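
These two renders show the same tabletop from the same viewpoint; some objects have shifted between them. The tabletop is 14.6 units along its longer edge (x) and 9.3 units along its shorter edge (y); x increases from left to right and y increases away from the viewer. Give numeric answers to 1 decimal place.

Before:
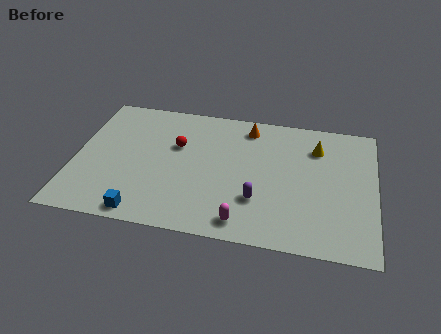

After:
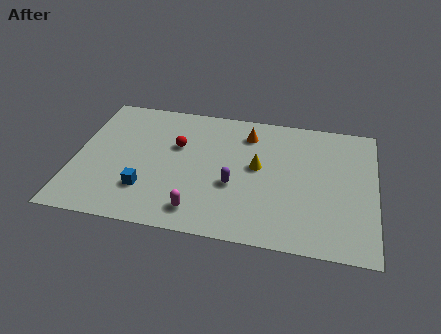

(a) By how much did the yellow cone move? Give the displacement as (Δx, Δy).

(-2.8, -1.9)

The yellow cone started near (11.7, 7.0) and ended near (8.9, 5.1).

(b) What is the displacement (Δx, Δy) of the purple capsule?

(-1.2, 0.8)

The purple capsule was at about (9.0, 2.8) and moved to about (7.8, 3.6).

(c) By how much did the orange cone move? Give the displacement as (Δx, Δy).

(0.0, -0.5)

The orange cone was at about (8.3, 7.9) and moved to about (8.3, 7.4).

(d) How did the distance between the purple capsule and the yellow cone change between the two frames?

-3.1

They were about 5.0 units apart before and 1.9 after — 3.1 units closer together.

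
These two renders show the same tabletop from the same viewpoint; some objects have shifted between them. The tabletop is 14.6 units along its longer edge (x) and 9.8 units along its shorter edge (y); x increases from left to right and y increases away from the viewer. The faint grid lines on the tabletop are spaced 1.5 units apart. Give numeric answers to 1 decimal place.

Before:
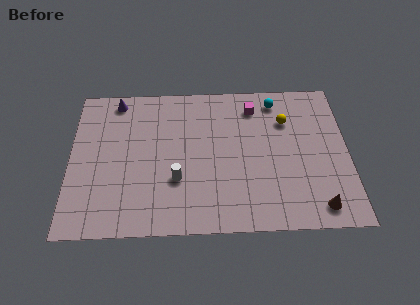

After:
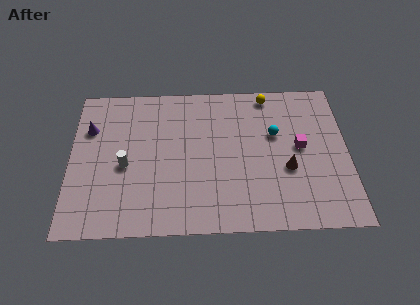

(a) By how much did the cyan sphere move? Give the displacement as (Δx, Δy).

(-0.1, -2.3)

The cyan sphere was at about (10.9, 8.4) and moved to about (10.8, 6.1).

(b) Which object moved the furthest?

the magenta cube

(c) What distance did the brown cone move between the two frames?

2.9

The brown cone moved from about (12.9, 1.3) to (11.4, 3.8), a distance of √(1.5² + 2.5²) ≈ 2.9.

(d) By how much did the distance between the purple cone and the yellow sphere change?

+0.5

The distance was about 9.2 in the first image and 9.7 in the second, so they moved 0.5 units further apart.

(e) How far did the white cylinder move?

2.9

The white cylinder was near (5.6, 3.3) before and (2.9, 4.3) after, so it travelled √(2.7² + 1.0²) ≈ 2.9 units.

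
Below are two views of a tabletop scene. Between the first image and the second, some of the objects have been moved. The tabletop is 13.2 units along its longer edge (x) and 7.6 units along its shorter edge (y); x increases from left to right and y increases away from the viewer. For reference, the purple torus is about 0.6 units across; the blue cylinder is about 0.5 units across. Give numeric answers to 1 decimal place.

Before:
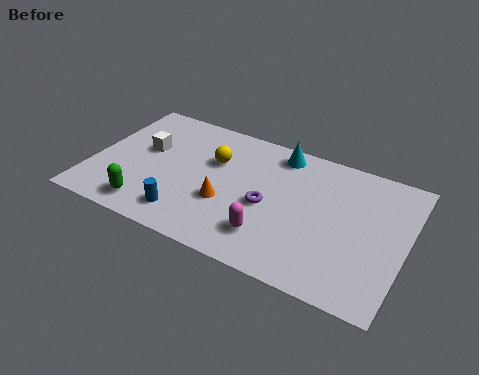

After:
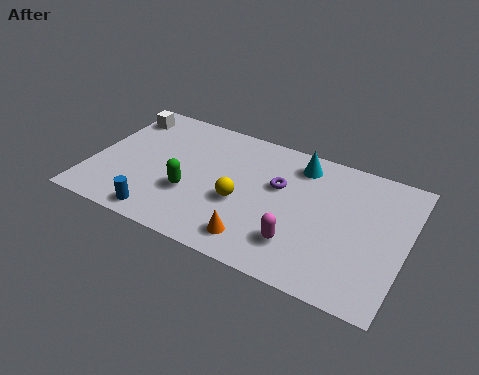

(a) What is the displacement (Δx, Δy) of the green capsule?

(1.6, 1.5)

The green capsule started near (2.7, 1.2) and ended near (4.3, 2.7).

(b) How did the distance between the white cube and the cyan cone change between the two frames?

+1.8

Before: roughly 5.9 units apart; after: 7.7. That's 1.8 units further apart.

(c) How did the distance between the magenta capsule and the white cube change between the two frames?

+3.0

They were about 6.3 units apart before and 9.3 after — 3.0 units further apart.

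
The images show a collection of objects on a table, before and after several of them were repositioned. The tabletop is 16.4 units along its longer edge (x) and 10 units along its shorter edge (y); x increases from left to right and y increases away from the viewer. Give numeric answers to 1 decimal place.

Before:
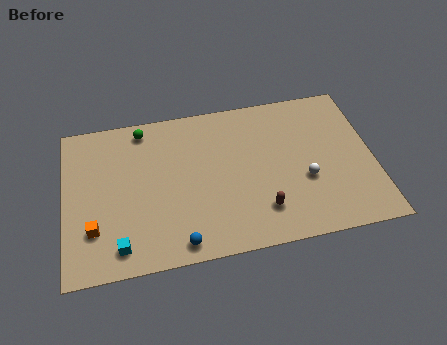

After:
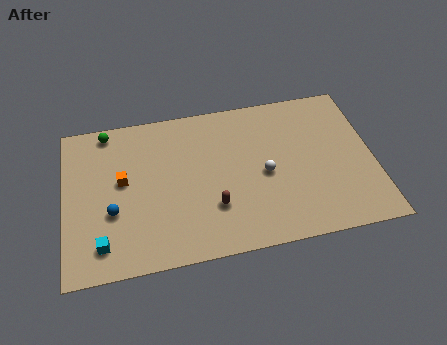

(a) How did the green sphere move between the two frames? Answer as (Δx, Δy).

(-1.9, 0.2)

The green sphere was at about (4.3, 8.8) and moved to about (2.4, 9.0).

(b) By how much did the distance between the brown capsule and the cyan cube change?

-1.5

The distance was about 7.5 in the first image and 6.0 in the second, so they moved 1.5 units closer together.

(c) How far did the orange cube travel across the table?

3.2

The orange cube moved from about (1.5, 2.8) to (3.1, 5.6), a distance of √(1.6² + 2.8²) ≈ 3.2.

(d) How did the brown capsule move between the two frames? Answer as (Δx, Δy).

(-2.5, 0.7)

From the two frames, the brown capsule sits at roughly (10.3, 2.3) before and (7.8, 3.0) after.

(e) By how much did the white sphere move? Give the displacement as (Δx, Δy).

(-2.1, 0.8)

From the two frames, the white sphere sits at roughly (12.7, 3.8) before and (10.6, 4.6) after.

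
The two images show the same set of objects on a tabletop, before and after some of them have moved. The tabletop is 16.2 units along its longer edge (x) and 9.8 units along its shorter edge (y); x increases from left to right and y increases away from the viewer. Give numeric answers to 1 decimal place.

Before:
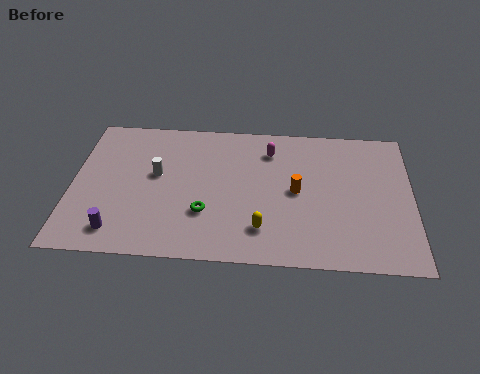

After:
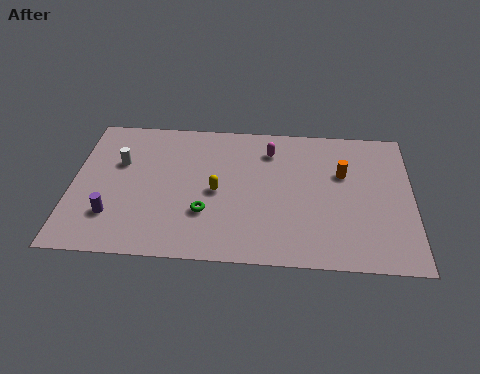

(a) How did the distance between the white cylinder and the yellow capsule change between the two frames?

-1.1

The distance was about 6.1 in the first image and 5.0 in the second, so they moved 1.1 units closer together.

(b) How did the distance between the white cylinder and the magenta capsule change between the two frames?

+1.5

Before: roughly 5.8 units apart; after: 7.3. That's 1.5 units further apart.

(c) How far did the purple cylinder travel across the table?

1.0

The purple cylinder was near (2.3, 1.6) before and (2.0, 2.6) after, so it travelled √(0.3² + 1.0²) ≈ 1.0 units.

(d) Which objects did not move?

the green torus and the magenta capsule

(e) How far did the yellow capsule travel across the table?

3.3

From (9.1, 2.2) to (6.9, 4.6), the yellow capsule covered √(2.2² + 2.4²) ≈ 3.3 units.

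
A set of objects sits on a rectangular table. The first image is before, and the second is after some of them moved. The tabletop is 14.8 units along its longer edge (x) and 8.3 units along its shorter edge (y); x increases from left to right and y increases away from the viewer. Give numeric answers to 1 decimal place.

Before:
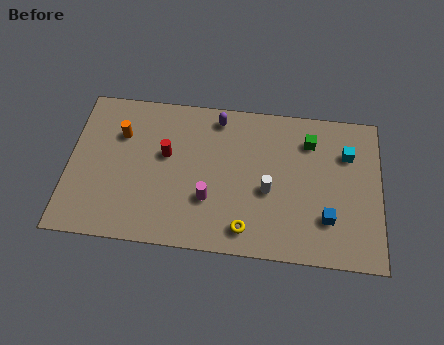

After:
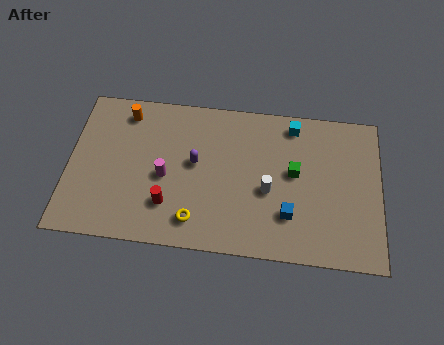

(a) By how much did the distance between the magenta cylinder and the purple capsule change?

-2.8

Before: roughly 4.5 units apart; after: 1.7. That's 2.8 units closer together.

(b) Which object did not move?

the white cylinder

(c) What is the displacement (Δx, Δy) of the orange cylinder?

(0.2, 1.2)

From the two frames, the orange cylinder sits at roughly (2.4, 5.8) before and (2.6, 7.0) after.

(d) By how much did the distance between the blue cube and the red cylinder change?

-2.4

They were about 8.1 units apart before and 5.7 after — 2.4 units closer together.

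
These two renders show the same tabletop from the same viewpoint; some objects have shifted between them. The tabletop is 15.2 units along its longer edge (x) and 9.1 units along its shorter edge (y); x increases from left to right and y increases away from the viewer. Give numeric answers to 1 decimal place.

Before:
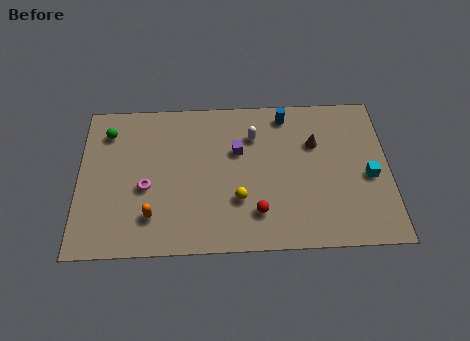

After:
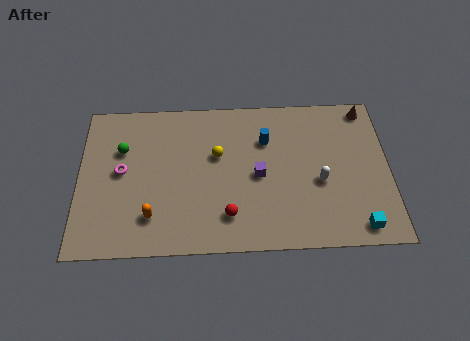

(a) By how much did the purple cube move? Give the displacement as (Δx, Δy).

(1.0, -1.5)

From the two frames, the purple cube sits at roughly (7.8, 5.8) before and (8.8, 4.3) after.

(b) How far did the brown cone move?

3.3

The brown cone was near (11.6, 6.1) before and (14.2, 8.1) after, so it travelled √(2.6² + 2.0²) ≈ 3.3 units.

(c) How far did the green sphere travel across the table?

1.3

From (1.4, 7.2) to (2.1, 6.1), the green sphere covered √(0.7² + 1.1²) ≈ 1.3 units.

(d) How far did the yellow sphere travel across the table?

2.9

From (7.8, 2.9) to (6.8, 5.6), the yellow sphere covered √(1.0² + 2.7²) ≈ 2.9 units.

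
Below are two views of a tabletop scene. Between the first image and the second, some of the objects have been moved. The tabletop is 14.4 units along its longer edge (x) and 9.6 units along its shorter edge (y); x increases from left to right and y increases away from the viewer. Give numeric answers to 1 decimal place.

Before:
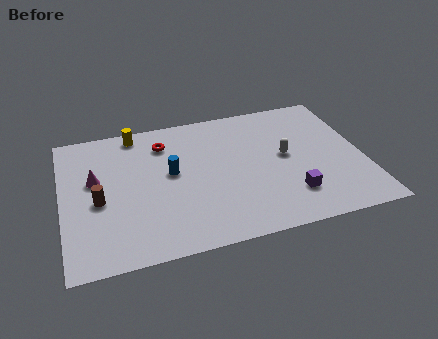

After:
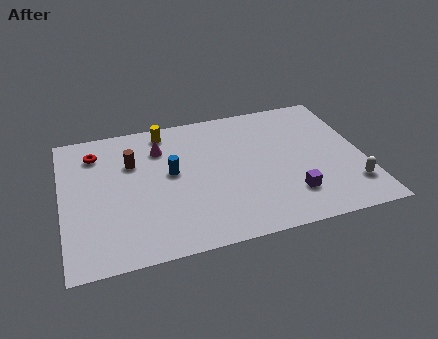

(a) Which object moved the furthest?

the white capsule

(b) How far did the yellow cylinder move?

1.4

From (3.7, 8.6) to (5.1, 8.4), the yellow cylinder covered √(1.4² + 0.2²) ≈ 1.4 units.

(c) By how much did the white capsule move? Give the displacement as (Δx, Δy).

(2.9, -2.9)

The white capsule was at about (10.7, 5.1) and moved to about (13.6, 2.2).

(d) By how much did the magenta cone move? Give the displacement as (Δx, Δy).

(3.2, 1.5)

From the two frames, the magenta cone sits at roughly (1.6, 5.7) before and (4.8, 7.2) after.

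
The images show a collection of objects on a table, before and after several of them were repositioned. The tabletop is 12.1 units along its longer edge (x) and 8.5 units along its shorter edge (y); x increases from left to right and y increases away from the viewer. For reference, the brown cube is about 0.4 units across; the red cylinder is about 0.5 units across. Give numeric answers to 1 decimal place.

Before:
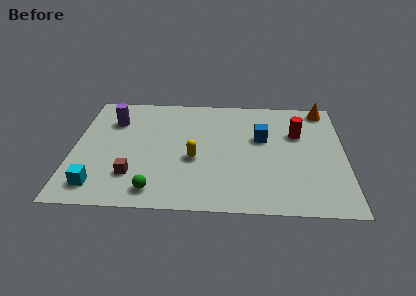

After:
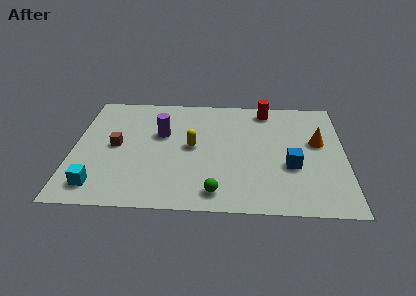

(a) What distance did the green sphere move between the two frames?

2.7

From (3.7, 1.2) to (6.4, 1.2), the green sphere covered √(2.7² + 0.0²) ≈ 2.7 units.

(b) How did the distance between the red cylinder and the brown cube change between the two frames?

-0.7

They were about 8.1 units apart before and 7.4 after — 0.7 units closer together.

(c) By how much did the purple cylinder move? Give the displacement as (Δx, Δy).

(2.2, -0.9)

From the two frames, the purple cylinder sits at roughly (1.7, 6.2) before and (3.9, 5.3) after.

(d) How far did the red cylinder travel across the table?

2.3

From (10.0, 5.6) to (8.6, 7.4), the red cylinder covered √(1.4² + 1.8²) ≈ 2.3 units.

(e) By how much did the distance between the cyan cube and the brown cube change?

+1.3

The distance was about 1.7 in the first image and 3.0 in the second, so they moved 1.3 units further apart.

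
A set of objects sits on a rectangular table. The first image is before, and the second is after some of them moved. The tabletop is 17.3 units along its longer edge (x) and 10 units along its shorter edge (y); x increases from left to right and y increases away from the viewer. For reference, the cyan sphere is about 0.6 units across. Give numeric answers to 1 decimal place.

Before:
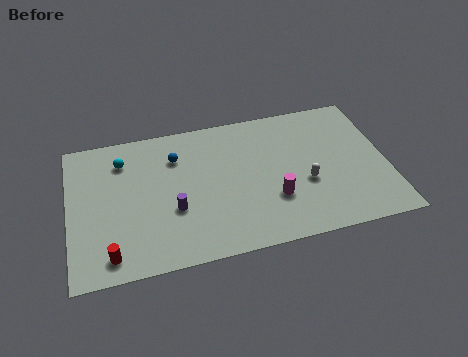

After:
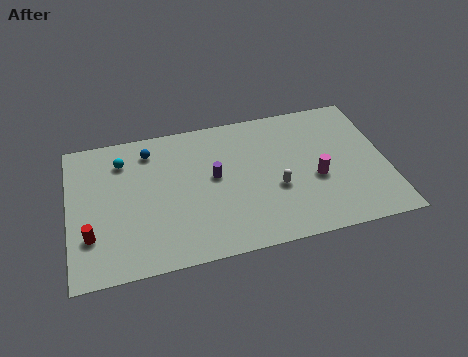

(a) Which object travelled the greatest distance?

the purple cylinder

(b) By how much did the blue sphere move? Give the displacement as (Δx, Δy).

(-1.4, 0.8)

The blue sphere started near (5.9, 7.4) and ended near (4.5, 8.2).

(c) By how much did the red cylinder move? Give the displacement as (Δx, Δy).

(-1.0, 1.5)

From the two frames, the red cylinder sits at roughly (2.1, 1.4) before and (1.1, 2.9) after.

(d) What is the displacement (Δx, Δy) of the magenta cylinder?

(2.4, 0.9)

The magenta cylinder started near (11.0, 3.2) and ended near (13.4, 4.1).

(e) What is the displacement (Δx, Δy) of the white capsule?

(-1.6, 0.0)

From the two frames, the white capsule sits at roughly (12.8, 3.9) before and (11.2, 3.9) after.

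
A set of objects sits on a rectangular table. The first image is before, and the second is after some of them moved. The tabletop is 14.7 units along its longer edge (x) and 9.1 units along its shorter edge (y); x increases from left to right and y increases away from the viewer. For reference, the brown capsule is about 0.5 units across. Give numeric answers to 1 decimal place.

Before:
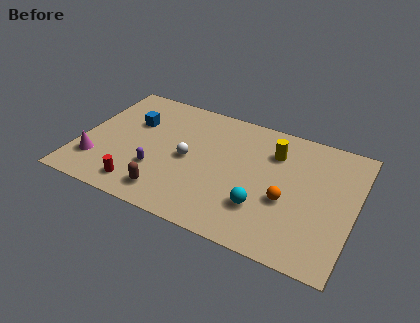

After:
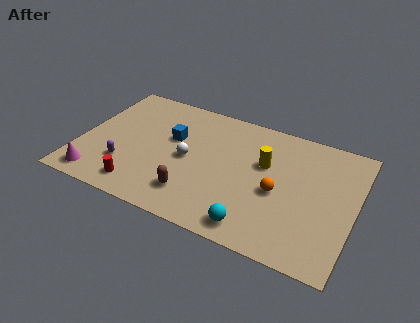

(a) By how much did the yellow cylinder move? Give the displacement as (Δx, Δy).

(-0.4, -1.0)

From the two frames, the yellow cylinder sits at roughly (10.2, 6.7) before and (9.8, 5.7) after.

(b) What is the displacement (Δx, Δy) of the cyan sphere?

(-0.2, -1.4)

The cyan sphere was at about (10.0, 2.6) and moved to about (9.8, 1.2).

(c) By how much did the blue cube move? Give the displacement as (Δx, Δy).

(2.2, -0.4)

The blue cube was at about (2.6, 6.0) and moved to about (4.8, 5.6).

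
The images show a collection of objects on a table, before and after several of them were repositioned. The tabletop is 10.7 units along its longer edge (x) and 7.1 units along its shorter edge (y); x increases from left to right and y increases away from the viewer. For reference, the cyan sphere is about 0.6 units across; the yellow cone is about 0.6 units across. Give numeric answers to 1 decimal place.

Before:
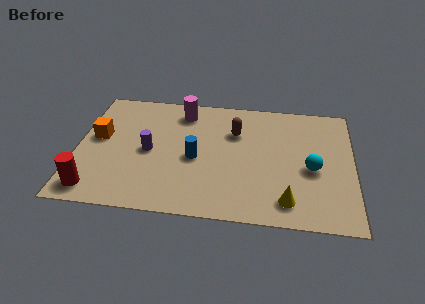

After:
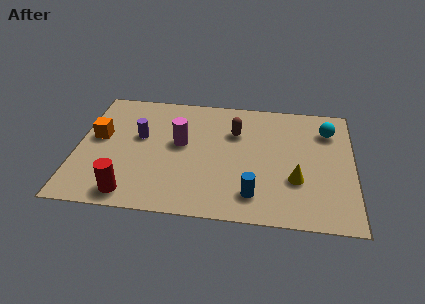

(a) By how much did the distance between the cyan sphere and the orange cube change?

+0.7

Before: roughly 8.3 units apart; after: 9.0. That's 0.7 units further apart.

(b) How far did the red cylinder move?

1.4

The red cylinder was near (0.8, 1.0) before and (2.2, 0.9) after, so it travelled √(1.4² + 0.1²) ≈ 1.4 units.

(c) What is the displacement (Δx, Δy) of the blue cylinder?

(2.3, -1.8)

The blue cylinder started near (4.6, 3.2) and ended near (6.9, 1.4).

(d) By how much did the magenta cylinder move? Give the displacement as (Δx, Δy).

(0.0, -1.9)

From the two frames, the magenta cylinder sits at roughly (4.0, 5.9) before and (4.0, 4.0) after.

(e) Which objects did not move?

the brown capsule and the orange cube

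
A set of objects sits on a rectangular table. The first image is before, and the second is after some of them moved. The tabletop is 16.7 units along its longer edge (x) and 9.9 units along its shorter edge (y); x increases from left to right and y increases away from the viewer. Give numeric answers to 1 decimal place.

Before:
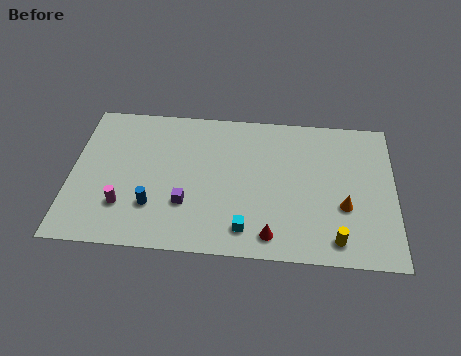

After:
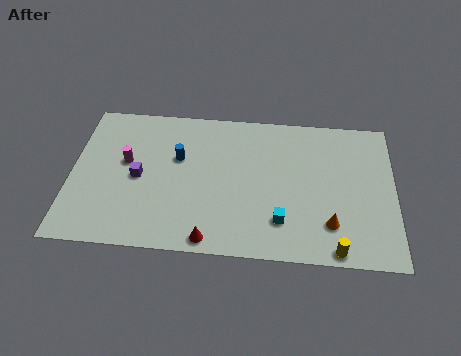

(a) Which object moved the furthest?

the blue cylinder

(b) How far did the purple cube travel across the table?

3.0

The purple cube was near (6.0, 3.1) before and (3.5, 4.7) after, so it travelled √(2.5² + 1.6²) ≈ 3.0 units.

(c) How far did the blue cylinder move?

3.6

The blue cylinder moved from about (4.3, 2.8) to (5.5, 6.2), a distance of √(1.2² + 3.4²) ≈ 3.6.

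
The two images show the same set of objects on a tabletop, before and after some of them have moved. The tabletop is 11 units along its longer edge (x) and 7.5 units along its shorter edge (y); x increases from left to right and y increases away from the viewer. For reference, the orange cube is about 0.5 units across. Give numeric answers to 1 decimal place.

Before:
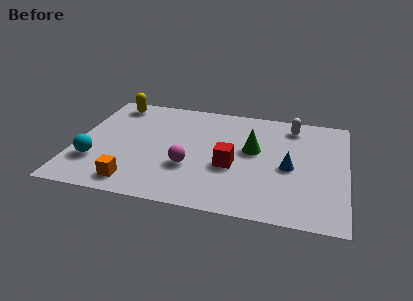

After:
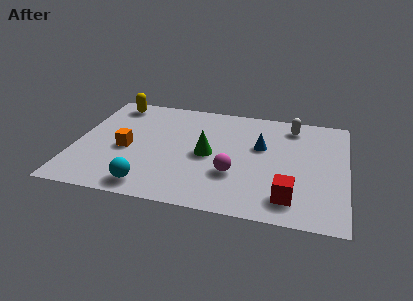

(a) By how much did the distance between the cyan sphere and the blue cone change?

-2.3

They were about 7.9 units apart before and 5.6 after — 2.3 units closer together.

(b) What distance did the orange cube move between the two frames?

2.3

The orange cube was near (2.6, 1.1) before and (2.1, 3.3) after, so it travelled √(0.5² + 2.2²) ≈ 2.3 units.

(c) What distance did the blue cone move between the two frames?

1.7

The blue cone moved from about (8.7, 3.4) to (7.5, 4.6), a distance of √(1.2² + 1.2²) ≈ 1.7.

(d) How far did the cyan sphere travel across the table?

2.6

From (0.9, 2.2) to (3.2, 1.0), the cyan sphere covered √(2.3² + 1.2²) ≈ 2.6 units.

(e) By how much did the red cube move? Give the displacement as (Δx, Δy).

(2.4, -1.6)

The red cube started near (6.4, 3.0) and ended near (8.8, 1.4).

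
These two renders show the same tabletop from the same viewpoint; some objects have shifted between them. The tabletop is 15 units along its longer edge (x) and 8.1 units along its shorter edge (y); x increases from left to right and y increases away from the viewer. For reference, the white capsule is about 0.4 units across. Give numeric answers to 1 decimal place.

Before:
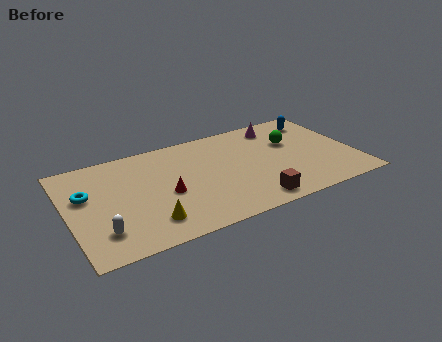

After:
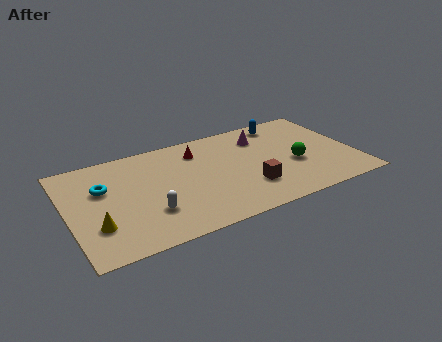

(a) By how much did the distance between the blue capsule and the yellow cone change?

+0.6

Before: roughly 10.8 units apart; after: 11.4. That's 0.6 units further apart.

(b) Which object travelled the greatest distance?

the red cone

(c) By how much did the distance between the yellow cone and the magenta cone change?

+0.8

Before: roughly 9.1 units apart; after: 9.9. That's 0.8 units further apart.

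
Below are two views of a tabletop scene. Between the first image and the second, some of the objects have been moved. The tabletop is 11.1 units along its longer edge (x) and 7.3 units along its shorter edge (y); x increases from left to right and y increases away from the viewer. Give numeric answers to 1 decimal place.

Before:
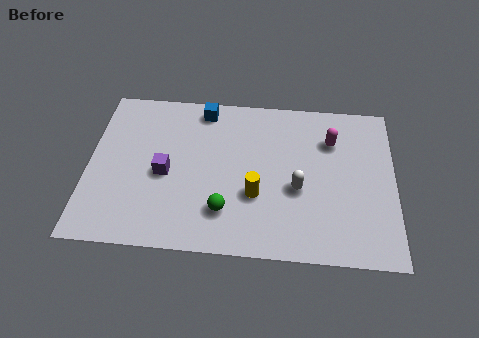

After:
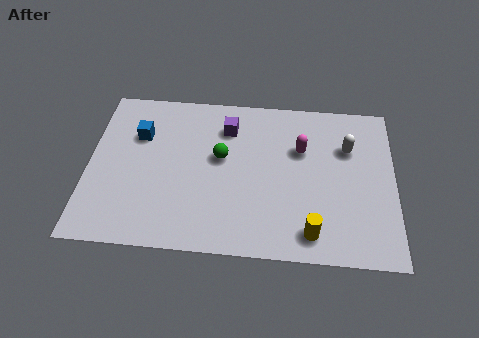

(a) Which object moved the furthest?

the purple cube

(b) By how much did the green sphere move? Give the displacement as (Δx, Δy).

(-0.2, 2.4)

The green sphere was at about (5.0, 1.8) and moved to about (4.8, 4.2).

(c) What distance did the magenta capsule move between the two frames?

1.2

From (8.8, 5.3) to (7.7, 4.8), the magenta capsule covered √(1.1² + 0.5²) ≈ 1.2 units.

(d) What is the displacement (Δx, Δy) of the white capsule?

(1.8, 2.0)

From the two frames, the white capsule sits at roughly (7.6, 3.0) before and (9.4, 5.0) after.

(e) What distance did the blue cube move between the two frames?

2.7

The blue cube moved from about (4.1, 6.4) to (1.8, 5.0), a distance of √(2.3² + 1.4²) ≈ 2.7.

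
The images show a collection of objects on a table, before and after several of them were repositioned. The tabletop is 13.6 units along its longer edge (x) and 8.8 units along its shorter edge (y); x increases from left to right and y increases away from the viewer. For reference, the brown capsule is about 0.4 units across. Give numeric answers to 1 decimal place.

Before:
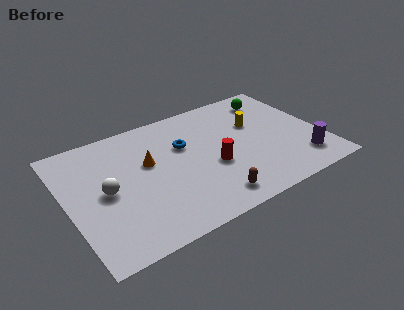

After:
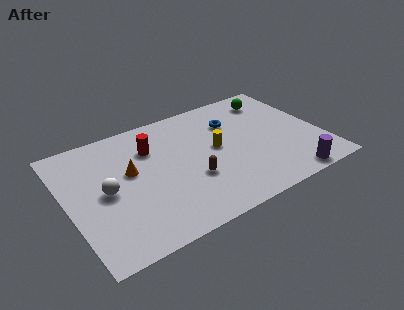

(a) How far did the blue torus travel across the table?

2.9

From (6.4, 5.7) to (9.2, 6.3), the blue torus covered √(2.8² + 0.6²) ≈ 2.9 units.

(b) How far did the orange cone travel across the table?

1.0

From (4.4, 5.3) to (3.4, 5.1), the orange cone covered √(1.0² + 0.2²) ≈ 1.0 units.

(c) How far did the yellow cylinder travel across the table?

2.5

From (10.3, 5.6) to (8.0, 4.7), the yellow cylinder covered √(2.3² + 0.9²) ≈ 2.5 units.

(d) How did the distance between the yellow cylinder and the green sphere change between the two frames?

+2.3

The distance was about 2.1 in the first image and 4.4 in the second, so they moved 2.3 units further apart.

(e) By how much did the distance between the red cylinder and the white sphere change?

-2.3

They were about 5.7 units apart before and 3.4 after — 2.3 units closer together.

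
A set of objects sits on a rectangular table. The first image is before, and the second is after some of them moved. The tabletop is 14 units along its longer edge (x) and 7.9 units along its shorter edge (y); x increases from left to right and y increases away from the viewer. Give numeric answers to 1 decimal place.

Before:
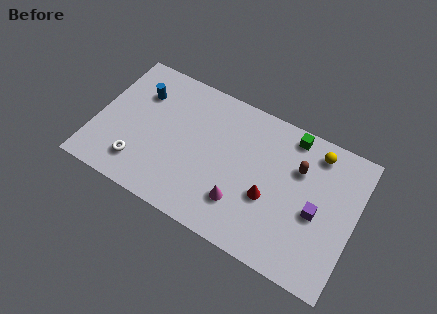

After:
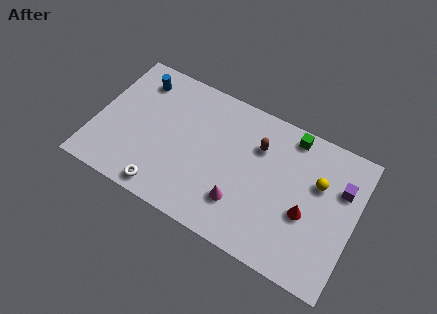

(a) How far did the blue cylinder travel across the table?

0.7

The blue cylinder moved from about (2.1, 5.7) to (1.9, 6.4), a distance of √(0.2² + 0.7²) ≈ 0.7.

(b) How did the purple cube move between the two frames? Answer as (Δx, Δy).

(1.1, 1.9)

From the two frames, the purple cube sits at roughly (12.0, 3.5) before and (13.1, 5.4) after.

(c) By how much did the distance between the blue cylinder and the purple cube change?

+1.1

They were about 10.1 units apart before and 11.2 after — 1.1 units further apart.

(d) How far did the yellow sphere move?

1.6

The yellow sphere moved from about (11.6, 6.7) to (11.9, 5.1), a distance of √(0.3² + 1.6²) ≈ 1.6.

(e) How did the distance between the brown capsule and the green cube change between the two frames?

+0.4

They were about 1.7 units apart before and 2.1 after — 0.4 units further apart.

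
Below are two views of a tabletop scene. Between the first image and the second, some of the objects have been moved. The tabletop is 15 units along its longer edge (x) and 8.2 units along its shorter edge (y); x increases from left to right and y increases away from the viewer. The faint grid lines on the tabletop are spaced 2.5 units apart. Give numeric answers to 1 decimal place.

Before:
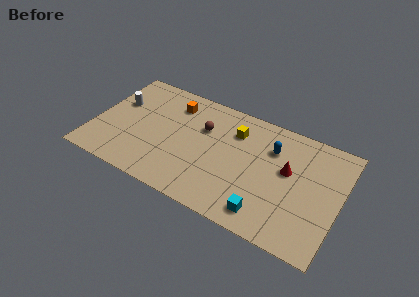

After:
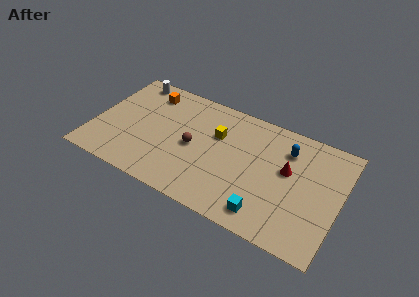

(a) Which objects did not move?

the red cone and the cyan cube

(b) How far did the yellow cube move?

1.2

The yellow cube was near (8.4, 6.1) before and (7.4, 5.4) after, so it travelled √(1.0² + 0.7²) ≈ 1.2 units.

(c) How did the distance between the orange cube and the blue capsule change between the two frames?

+2.5

They were about 6.2 units apart before and 8.7 after — 2.5 units further apart.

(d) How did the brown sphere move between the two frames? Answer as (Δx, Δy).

(-0.4, -1.6)

The brown sphere was at about (6.5, 5.5) and moved to about (6.1, 3.9).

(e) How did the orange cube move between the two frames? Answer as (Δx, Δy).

(-1.6, 0.2)

The orange cube started near (4.5, 6.5) and ended near (2.9, 6.7).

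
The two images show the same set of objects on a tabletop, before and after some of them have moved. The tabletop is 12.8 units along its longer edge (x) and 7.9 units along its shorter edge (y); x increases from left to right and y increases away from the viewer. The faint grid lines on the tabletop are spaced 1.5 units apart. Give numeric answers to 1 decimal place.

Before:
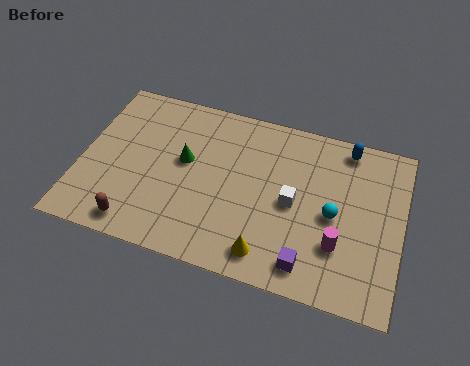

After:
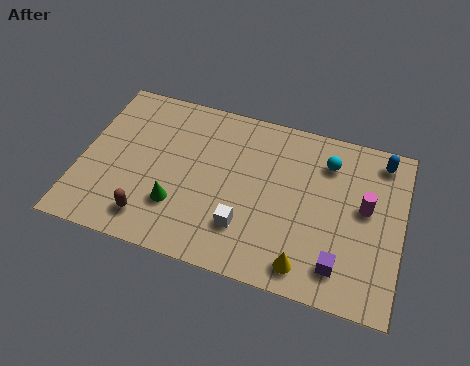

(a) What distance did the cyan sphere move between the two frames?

2.4

The cyan sphere moved from about (10.1, 3.7) to (9.7, 6.1), a distance of √(0.4² + 2.4²) ≈ 2.4.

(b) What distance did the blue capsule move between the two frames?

1.4

The blue capsule moved from about (10.4, 7.0) to (11.8, 6.8), a distance of √(1.4² + 0.2²) ≈ 1.4.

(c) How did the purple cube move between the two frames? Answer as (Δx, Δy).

(1.2, 0.3)

The purple cube started near (9.3, 1.2) and ended near (10.5, 1.5).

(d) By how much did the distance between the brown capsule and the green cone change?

-2.5

The distance was about 3.8 in the first image and 1.3 in the second, so they moved 2.5 units closer together.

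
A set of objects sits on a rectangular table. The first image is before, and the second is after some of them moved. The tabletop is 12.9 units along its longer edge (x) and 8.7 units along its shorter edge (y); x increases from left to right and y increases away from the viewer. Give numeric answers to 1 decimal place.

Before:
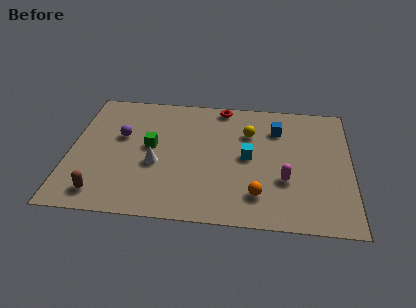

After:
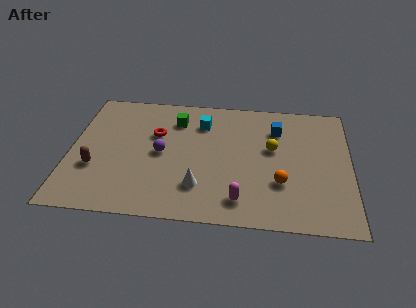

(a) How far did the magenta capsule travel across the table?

2.5

From (9.9, 3.0) to (7.9, 1.5), the magenta capsule covered √(2.0² + 1.5²) ≈ 2.5 units.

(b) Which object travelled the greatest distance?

the red torus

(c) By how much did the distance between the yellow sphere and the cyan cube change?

+1.9

The distance was about 1.7 in the first image and 3.6 in the second, so they moved 1.9 units further apart.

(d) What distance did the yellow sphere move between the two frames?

1.5

The yellow sphere moved from about (8.2, 6.1) to (9.3, 5.1), a distance of √(1.1² + 1.0²) ≈ 1.5.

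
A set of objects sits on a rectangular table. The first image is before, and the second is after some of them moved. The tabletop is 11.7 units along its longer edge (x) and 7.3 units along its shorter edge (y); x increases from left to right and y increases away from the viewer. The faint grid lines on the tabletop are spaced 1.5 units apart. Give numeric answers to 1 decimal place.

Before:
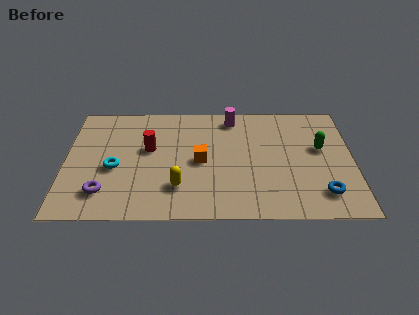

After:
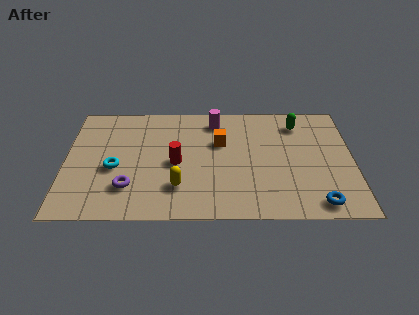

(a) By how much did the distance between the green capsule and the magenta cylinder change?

-0.7

Before: roughly 4.1 units apart; after: 3.4. That's 0.7 units closer together.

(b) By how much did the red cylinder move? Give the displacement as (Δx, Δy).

(1.1, -0.9)

From the two frames, the red cylinder sits at roughly (3.4, 4.3) before and (4.5, 3.4) after.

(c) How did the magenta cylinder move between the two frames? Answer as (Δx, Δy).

(-0.7, -0.2)

The magenta cylinder was at about (6.8, 6.3) and moved to about (6.1, 6.1).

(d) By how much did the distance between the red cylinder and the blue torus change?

-1.3

The distance was about 7.5 in the first image and 6.2 in the second, so they moved 1.3 units closer together.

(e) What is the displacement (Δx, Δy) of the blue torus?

(-0.2, -0.6)

The blue torus started near (10.4, 1.5) and ended near (10.2, 0.9).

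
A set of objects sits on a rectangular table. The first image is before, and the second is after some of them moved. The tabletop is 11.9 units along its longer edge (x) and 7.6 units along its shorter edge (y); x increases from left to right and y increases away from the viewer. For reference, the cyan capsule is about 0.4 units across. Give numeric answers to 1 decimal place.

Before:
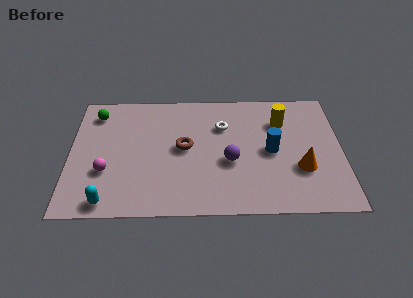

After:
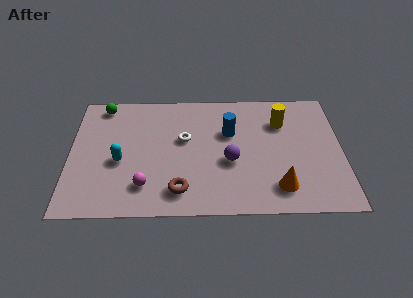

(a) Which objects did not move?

the yellow cylinder and the purple sphere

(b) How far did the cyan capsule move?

2.5

The cyan capsule was near (1.7, 0.8) before and (2.2, 3.2) after, so it travelled √(0.5² + 2.4²) ≈ 2.5 units.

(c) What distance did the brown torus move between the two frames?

2.6

The brown torus moved from about (5.0, 4.0) to (4.8, 1.4), a distance of √(0.2² + 2.6²) ≈ 2.6.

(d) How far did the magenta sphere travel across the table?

1.9

The magenta sphere moved from about (1.6, 2.6) to (3.3, 1.7), a distance of √(1.7² + 0.9²) ≈ 1.9.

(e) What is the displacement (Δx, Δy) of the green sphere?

(0.3, 0.5)

The green sphere was at about (1.1, 6.2) and moved to about (1.4, 6.7).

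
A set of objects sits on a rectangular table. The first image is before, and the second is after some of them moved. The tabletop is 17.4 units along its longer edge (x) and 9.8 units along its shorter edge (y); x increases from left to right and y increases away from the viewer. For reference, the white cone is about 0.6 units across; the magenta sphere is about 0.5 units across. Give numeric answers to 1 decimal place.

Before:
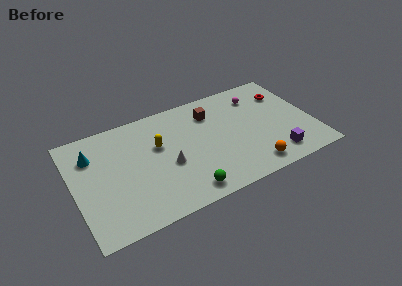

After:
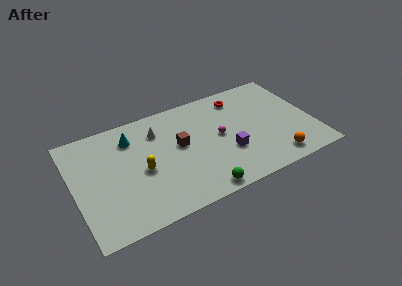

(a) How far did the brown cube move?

3.3

The brown cube moved from about (10.3, 7.5) to (7.7, 5.5), a distance of √(2.6² + 2.0²) ≈ 3.3.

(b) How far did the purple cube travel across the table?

3.7

The purple cube moved from about (14.3, 1.7) to (11.0, 3.4), a distance of √(3.3² + 1.7²) ≈ 3.7.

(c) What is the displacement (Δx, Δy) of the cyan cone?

(2.9, 0.4)

The cyan cone was at about (1.5, 7.2) and moved to about (4.4, 7.6).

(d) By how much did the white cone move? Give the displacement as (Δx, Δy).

(-0.4, 3.3)

The white cone started near (6.7, 4.1) and ended near (6.3, 7.4).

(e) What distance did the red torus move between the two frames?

3.4

From (15.8, 7.2) to (12.5, 8.1), the red torus covered √(3.3² + 0.9²) ≈ 3.4 units.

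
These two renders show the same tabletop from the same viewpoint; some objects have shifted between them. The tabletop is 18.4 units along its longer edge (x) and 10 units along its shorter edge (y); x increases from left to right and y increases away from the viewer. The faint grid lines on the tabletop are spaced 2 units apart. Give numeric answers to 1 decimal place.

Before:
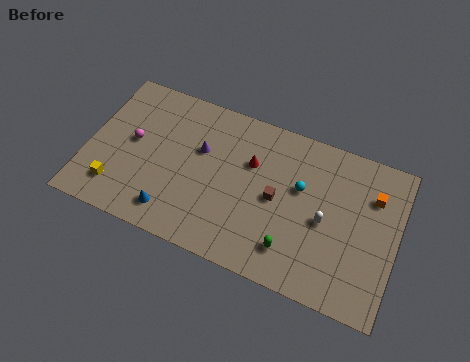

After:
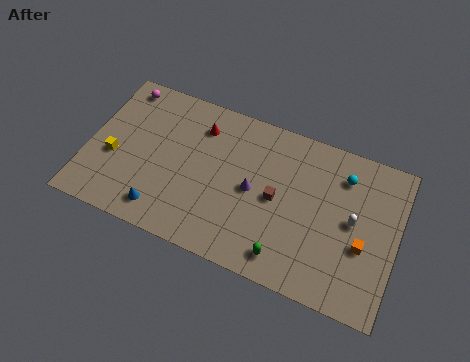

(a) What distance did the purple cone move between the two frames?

3.6

From (6.6, 6.3) to (9.9, 4.9), the purple cone covered √(3.3² + 1.4²) ≈ 3.6 units.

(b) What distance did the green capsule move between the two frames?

0.7

From (12.5, 2.1) to (12.2, 1.5), the green capsule covered √(0.3² + 0.6²) ≈ 0.7 units.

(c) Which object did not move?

the brown cube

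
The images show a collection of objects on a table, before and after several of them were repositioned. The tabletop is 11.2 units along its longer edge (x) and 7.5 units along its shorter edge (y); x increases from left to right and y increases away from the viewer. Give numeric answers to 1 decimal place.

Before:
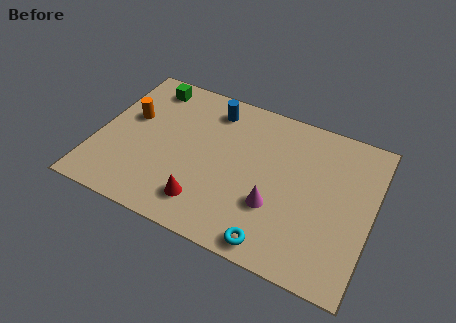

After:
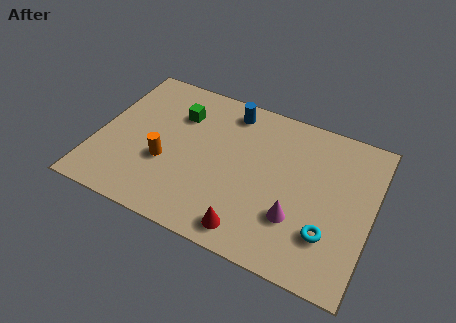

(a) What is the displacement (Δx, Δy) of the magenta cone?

(0.9, -0.2)

From the two frames, the magenta cone sits at roughly (7.4, 2.5) before and (8.3, 2.3) after.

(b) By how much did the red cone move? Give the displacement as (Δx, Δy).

(1.9, -0.5)

From the two frames, the red cone sits at roughly (4.7, 1.5) before and (6.6, 1.0) after.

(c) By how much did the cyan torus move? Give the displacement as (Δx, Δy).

(2.0, 1.3)

From the two frames, the cyan torus sits at roughly (7.6, 0.8) before and (9.6, 2.1) after.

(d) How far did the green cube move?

1.7

From (1.7, 6.4) to (3.1, 5.4), the green cube covered √(1.4² + 1.0²) ≈ 1.7 units.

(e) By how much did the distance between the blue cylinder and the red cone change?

+0.9

They were about 4.7 units apart before and 5.6 after — 0.9 units further apart.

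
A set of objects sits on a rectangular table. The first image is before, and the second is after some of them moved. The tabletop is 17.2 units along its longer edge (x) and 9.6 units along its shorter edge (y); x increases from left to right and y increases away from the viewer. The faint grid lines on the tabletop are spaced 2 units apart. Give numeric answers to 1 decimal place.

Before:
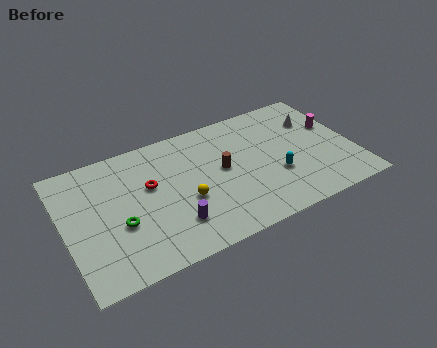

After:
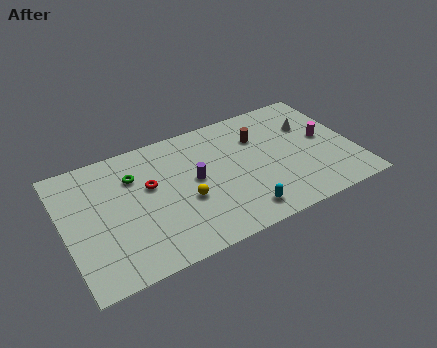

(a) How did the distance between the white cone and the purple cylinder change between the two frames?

-2.9

The distance was about 10.2 in the first image and 7.3 in the second, so they moved 2.9 units closer together.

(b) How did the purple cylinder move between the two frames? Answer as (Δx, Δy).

(1.6, 2.7)

The purple cylinder started near (6.1, 2.4) and ended near (7.7, 5.1).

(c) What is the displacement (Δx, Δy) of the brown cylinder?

(2.4, 1.6)

The brown cylinder started near (9.4, 5.2) and ended near (11.8, 6.8).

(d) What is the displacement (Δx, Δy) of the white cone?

(-0.4, -0.3)

The white cone started near (15.3, 6.8) and ended near (14.9, 6.5).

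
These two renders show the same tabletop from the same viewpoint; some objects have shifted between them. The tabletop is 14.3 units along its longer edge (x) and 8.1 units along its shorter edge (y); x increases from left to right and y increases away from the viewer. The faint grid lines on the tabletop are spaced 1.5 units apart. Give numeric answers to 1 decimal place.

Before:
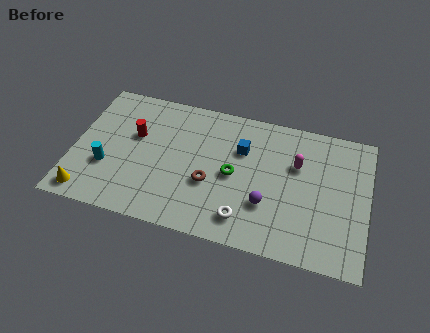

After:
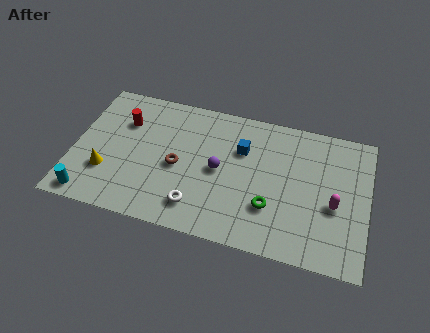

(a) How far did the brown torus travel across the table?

1.7

From (6.7, 3.1) to (5.1, 3.7), the brown torus covered √(1.6² + 0.6²) ≈ 1.7 units.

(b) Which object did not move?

the blue cube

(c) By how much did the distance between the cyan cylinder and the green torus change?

+2.6

Before: roughly 6.2 units apart; after: 8.8. That's 2.6 units further apart.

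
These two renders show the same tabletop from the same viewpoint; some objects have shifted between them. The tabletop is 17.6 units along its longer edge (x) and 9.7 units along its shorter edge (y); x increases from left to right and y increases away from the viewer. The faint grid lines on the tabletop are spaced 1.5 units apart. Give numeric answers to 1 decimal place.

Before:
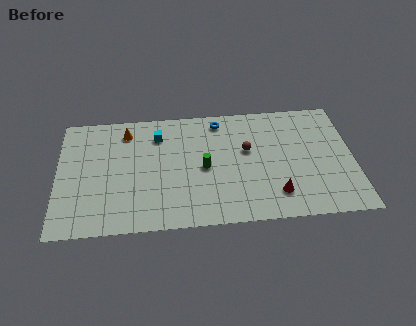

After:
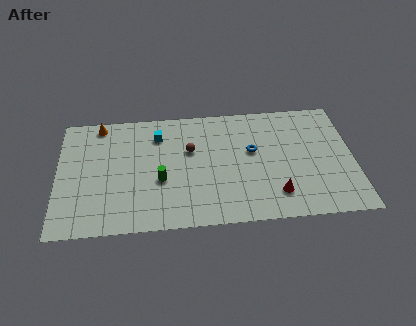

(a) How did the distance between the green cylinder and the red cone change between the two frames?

+2.1

Before: roughly 4.9 units apart; after: 7.0. That's 2.1 units further apart.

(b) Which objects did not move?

the cyan cube and the red cone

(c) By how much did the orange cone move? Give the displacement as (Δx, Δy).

(-1.6, 0.7)

The orange cone started near (4.1, 8.0) and ended near (2.5, 8.7).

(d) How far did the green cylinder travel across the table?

2.7

The green cylinder moved from about (8.7, 4.6) to (6.1, 3.8), a distance of √(2.6² + 0.8²) ≈ 2.7.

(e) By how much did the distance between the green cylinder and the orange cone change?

+0.4

The distance was about 5.7 in the first image and 6.1 in the second, so they moved 0.4 units further apart.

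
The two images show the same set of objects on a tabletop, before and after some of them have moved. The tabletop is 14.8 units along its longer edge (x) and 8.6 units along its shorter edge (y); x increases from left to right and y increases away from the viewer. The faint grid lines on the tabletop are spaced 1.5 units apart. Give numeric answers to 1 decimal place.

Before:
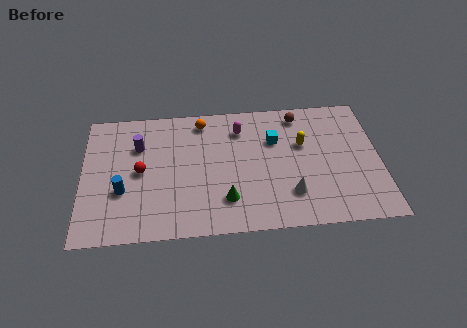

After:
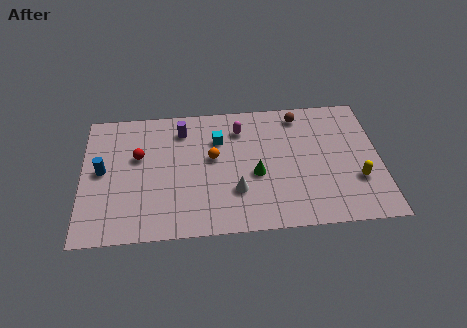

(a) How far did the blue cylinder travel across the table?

1.7

From (2.0, 3.1) to (1.0, 4.5), the blue cylinder covered √(1.0² + 1.4²) ≈ 1.7 units.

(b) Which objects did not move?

the magenta capsule and the brown sphere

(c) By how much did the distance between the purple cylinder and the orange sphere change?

-1.0

The distance was about 3.5 in the first image and 2.5 in the second, so they moved 1.0 units closer together.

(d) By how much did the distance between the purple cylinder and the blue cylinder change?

+1.7

The distance was about 3.0 in the first image and 4.7 in the second, so they moved 1.7 units further apart.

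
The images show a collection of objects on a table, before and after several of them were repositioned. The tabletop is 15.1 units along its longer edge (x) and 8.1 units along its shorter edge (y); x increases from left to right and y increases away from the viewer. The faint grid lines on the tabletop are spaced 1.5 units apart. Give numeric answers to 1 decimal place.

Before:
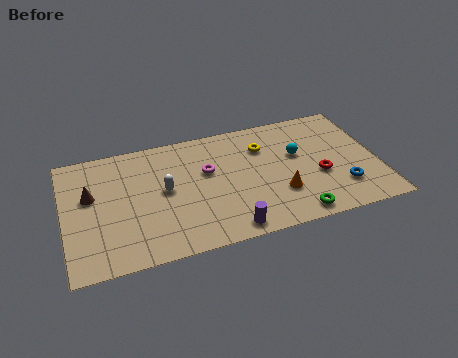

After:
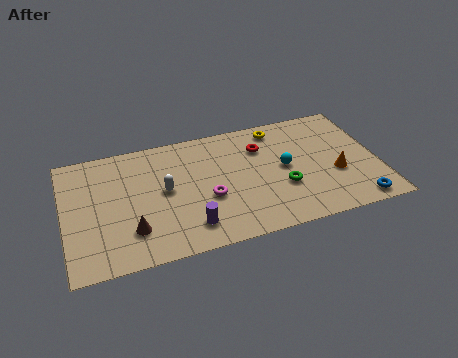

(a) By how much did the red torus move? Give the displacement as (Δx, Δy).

(-2.6, 2.7)

The red torus was at about (12.2, 3.2) and moved to about (9.6, 5.9).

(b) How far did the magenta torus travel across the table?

1.8

The magenta torus was near (6.9, 5.0) before and (6.8, 3.2) after, so it travelled √(0.1² + 1.8²) ≈ 1.8 units.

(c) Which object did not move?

the white capsule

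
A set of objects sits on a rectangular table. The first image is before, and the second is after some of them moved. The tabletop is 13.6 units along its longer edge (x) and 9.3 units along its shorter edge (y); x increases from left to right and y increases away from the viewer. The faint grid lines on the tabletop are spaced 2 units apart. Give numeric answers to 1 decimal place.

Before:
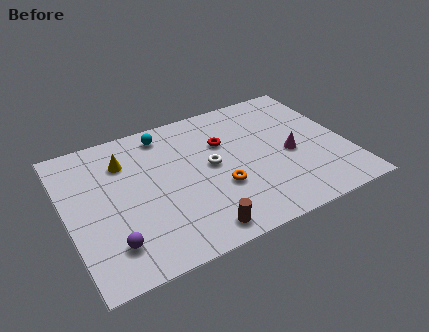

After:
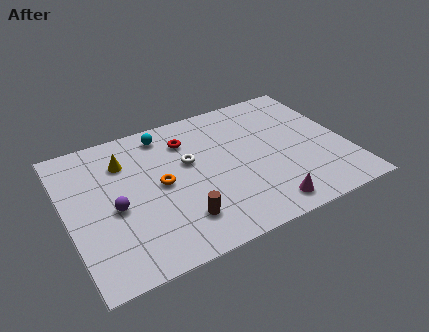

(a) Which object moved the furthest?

the magenta cone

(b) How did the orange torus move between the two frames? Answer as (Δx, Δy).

(-2.7, 1.4)

The orange torus started near (7.2, 3.3) and ended near (4.5, 4.7).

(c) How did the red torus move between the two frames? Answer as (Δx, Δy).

(-1.7, 0.9)

From the two frames, the red torus sits at roughly (7.8, 6.2) before and (6.1, 7.1) after.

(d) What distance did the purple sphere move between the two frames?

2.1

The purple sphere was near (1.8, 2.0) before and (2.2, 4.1) after, so it travelled √(0.4² + 2.1²) ≈ 2.1 units.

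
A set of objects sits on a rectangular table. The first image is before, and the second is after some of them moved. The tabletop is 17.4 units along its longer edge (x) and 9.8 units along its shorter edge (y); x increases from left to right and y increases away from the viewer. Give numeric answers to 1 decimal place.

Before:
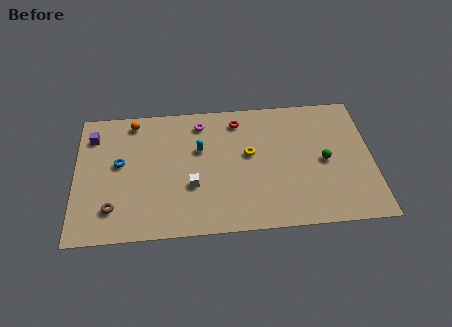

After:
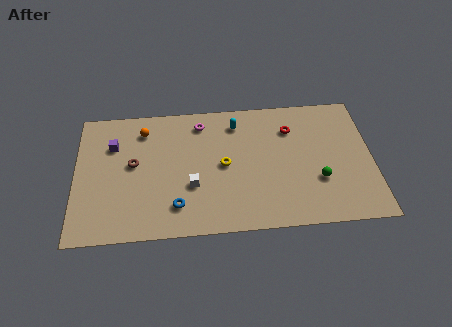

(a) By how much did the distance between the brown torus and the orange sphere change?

-3.9

The distance was about 6.5 in the first image and 2.6 in the second, so they moved 3.9 units closer together.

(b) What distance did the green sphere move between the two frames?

1.5

From (14.6, 4.7) to (14.2, 3.3), the green sphere covered √(0.4² + 1.4²) ≈ 1.5 units.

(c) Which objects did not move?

the white cube and the magenta torus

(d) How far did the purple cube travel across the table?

1.4

The purple cube moved from about (1.0, 7.7) to (2.2, 6.9), a distance of √(1.2² + 0.8²) ≈ 1.4.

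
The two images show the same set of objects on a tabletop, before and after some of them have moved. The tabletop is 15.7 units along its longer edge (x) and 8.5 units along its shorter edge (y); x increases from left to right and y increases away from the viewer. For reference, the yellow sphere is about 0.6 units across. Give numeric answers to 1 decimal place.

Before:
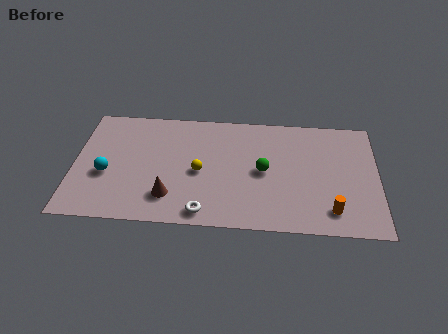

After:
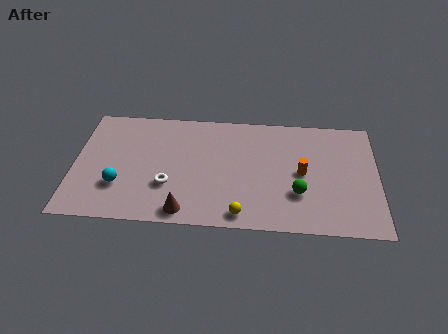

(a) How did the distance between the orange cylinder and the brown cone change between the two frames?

-1.5

Before: roughly 8.3 units apart; after: 6.8. That's 1.5 units closer together.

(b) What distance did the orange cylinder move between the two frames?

3.0

The orange cylinder moved from about (13.3, 1.6) to (11.8, 4.2), a distance of √(1.5² + 2.6²) ≈ 3.0.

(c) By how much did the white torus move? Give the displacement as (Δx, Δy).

(-1.9, 1.8)

The white torus started near (6.8, 1.0) and ended near (4.9, 2.8).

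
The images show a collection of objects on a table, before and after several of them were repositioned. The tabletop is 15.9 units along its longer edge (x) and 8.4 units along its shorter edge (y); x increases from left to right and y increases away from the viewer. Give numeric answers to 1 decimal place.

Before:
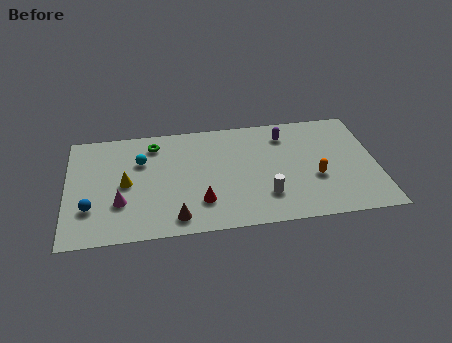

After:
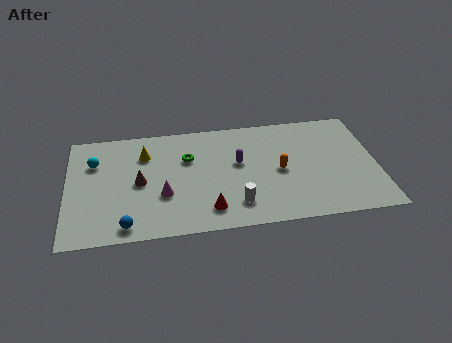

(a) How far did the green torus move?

2.1

The green torus was near (4.5, 6.9) before and (6.2, 5.6) after, so it travelled √(1.7² + 1.3²) ≈ 2.1 units.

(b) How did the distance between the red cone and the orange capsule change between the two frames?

-1.6

They were about 6.0 units apart before and 4.4 after — 1.6 units closer together.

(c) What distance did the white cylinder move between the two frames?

1.6

The white cylinder moved from about (10.1, 2.2) to (8.6, 1.8), a distance of √(1.5² + 0.4²) ≈ 1.6.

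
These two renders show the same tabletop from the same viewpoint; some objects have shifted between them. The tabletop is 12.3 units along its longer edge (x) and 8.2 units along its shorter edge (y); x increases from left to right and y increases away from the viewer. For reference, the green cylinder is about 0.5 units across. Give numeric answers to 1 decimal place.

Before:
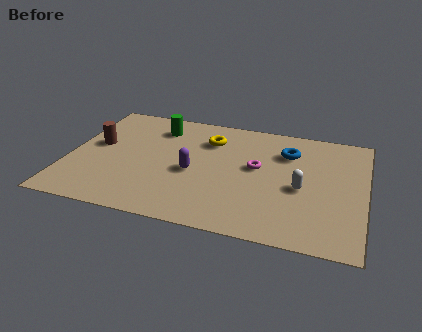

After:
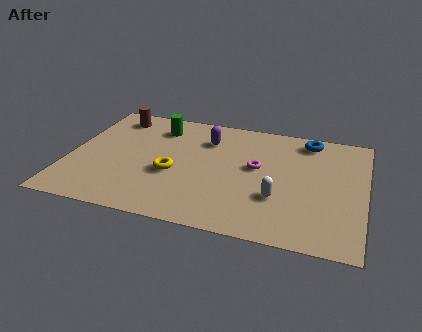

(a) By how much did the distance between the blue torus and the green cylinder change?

+0.8

They were about 5.5 units apart before and 6.3 after — 0.8 units further apart.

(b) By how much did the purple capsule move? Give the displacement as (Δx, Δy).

(0.4, 2.5)

From the two frames, the purple capsule sits at roughly (5.2, 3.6) before and (5.6, 6.1) after.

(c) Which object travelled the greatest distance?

the yellow torus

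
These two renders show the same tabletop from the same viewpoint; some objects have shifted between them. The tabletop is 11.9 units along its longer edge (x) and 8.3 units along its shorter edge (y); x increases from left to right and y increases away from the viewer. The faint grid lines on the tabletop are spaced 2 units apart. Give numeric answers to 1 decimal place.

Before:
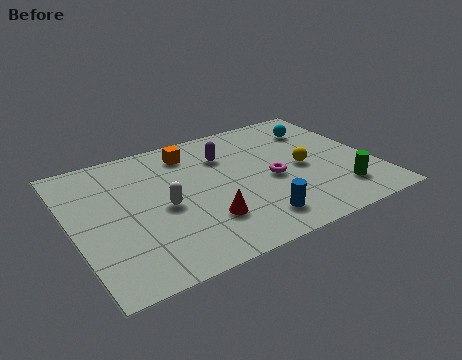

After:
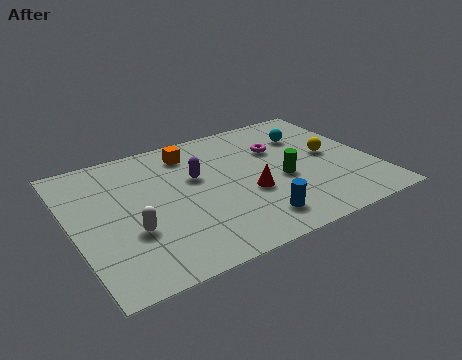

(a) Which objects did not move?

the orange cube and the blue cylinder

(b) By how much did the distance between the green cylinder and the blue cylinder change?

-1.0

Before: roughly 3.5 units apart; after: 2.5. That's 1.0 units closer together.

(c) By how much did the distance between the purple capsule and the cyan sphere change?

+0.9

The distance was about 3.9 in the first image and 4.8 in the second, so they moved 0.9 units further apart.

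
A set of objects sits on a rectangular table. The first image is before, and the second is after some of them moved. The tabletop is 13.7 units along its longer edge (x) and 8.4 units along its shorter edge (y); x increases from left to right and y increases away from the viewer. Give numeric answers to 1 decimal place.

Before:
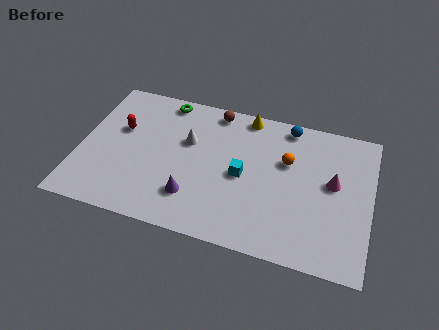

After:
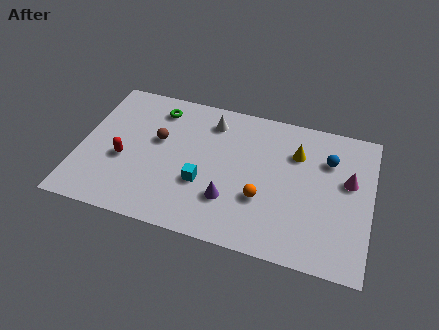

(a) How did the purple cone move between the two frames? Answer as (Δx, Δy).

(1.7, 0.3)

From the two frames, the purple cone sits at roughly (5.5, 2.1) before and (7.2, 2.4) after.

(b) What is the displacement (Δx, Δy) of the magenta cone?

(0.7, 0.3)

The magenta cone was at about (11.9, 4.7) and moved to about (12.6, 5.0).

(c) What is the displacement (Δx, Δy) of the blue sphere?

(2.0, -1.5)

From the two frames, the blue sphere sits at roughly (9.6, 7.5) before and (11.6, 6.0) after.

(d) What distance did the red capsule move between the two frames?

1.8

The red capsule was near (1.8, 5.2) before and (2.1, 3.4) after, so it travelled √(0.3² + 1.8²) ≈ 1.8 units.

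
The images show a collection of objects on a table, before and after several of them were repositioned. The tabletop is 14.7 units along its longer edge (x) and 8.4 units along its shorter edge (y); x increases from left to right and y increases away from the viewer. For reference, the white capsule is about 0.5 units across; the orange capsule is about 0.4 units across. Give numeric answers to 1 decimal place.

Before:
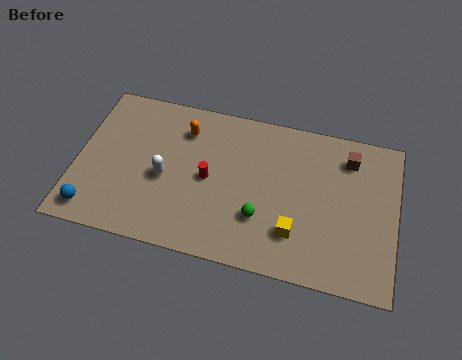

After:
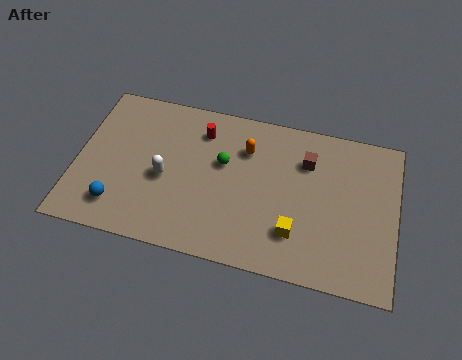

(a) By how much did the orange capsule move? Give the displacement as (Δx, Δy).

(2.9, -0.4)

From the two frames, the orange capsule sits at roughly (4.8, 6.5) before and (7.7, 6.1) after.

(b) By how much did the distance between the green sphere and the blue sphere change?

-2.0

The distance was about 7.7 in the first image and 5.7 in the second, so they moved 2.0 units closer together.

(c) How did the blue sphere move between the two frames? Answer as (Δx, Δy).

(1.1, 0.5)

The blue sphere started near (1.0, 1.2) and ended near (2.1, 1.7).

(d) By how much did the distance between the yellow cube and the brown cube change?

-1.1

They were about 5.0 units apart before and 3.9 after — 1.1 units closer together.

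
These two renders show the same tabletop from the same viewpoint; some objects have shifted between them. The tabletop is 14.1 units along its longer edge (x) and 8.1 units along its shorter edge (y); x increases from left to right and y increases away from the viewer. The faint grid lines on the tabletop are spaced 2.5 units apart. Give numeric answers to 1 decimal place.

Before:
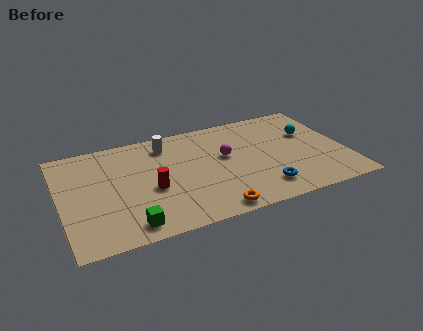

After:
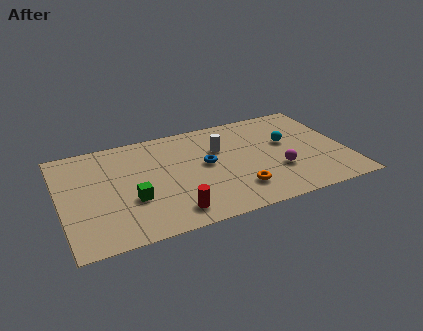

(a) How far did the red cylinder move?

2.2

The red cylinder moved from about (4.4, 3.4) to (5.2, 1.3), a distance of √(0.8² + 2.1²) ≈ 2.2.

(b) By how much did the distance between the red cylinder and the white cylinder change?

+1.6

Before: roughly 3.4 units apart; after: 5.0. That's 1.6 units further apart.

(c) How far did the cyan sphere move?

1.3

From (12.5, 5.2) to (11.3, 4.8), the cyan sphere covered √(1.2² + 0.4²) ≈ 1.3 units.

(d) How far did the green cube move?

1.8

The green cube moved from about (3.1, 1.1) to (3.4, 2.9), a distance of √(0.3² + 1.8²) ≈ 1.8.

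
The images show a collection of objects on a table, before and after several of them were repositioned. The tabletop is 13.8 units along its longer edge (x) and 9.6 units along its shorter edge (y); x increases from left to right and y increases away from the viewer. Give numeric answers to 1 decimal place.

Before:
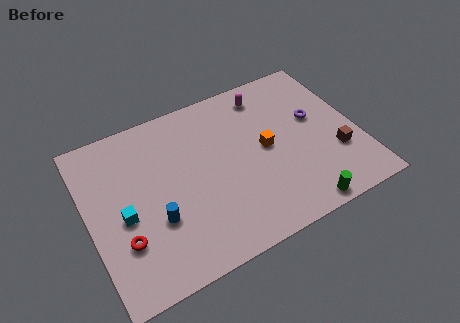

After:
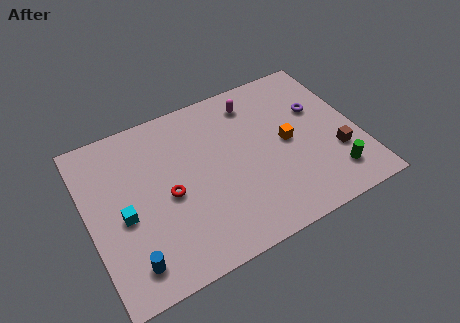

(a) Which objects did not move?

the cyan cube and the brown cube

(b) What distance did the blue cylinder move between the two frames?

2.3

From (3.2, 3.3) to (1.7, 1.6), the blue cylinder covered √(1.5² + 1.7²) ≈ 2.3 units.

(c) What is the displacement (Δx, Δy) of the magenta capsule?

(-0.7, -0.2)

The magenta capsule started near (9.6, 8.1) and ended near (8.9, 7.9).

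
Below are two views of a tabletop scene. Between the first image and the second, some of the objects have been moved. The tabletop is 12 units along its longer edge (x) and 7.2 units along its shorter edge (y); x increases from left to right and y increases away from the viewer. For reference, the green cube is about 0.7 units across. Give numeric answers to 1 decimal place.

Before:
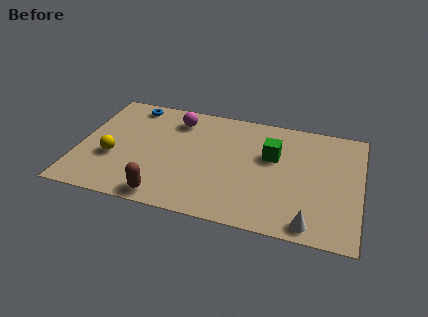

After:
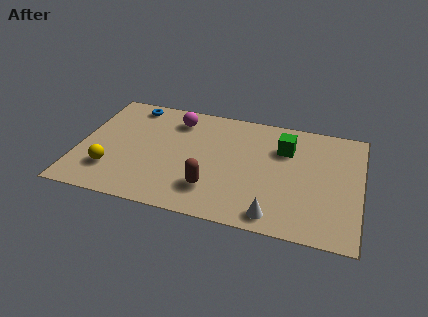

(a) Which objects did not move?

the blue torus and the magenta sphere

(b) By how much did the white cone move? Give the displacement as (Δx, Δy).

(-1.5, 0.1)

The white cone was at about (10.0, 0.8) and moved to about (8.5, 0.9).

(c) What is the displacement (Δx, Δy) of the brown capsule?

(1.9, 1.0)

The brown capsule was at about (3.9, 0.8) and moved to about (5.8, 1.8).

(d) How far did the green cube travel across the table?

0.8

The green cube was near (8.2, 4.5) before and (8.7, 5.1) after, so it travelled √(0.5² + 0.6²) ≈ 0.8 units.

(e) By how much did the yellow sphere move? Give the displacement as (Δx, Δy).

(0.0, -0.8)

The yellow sphere started near (1.5, 2.7) and ended near (1.5, 1.9).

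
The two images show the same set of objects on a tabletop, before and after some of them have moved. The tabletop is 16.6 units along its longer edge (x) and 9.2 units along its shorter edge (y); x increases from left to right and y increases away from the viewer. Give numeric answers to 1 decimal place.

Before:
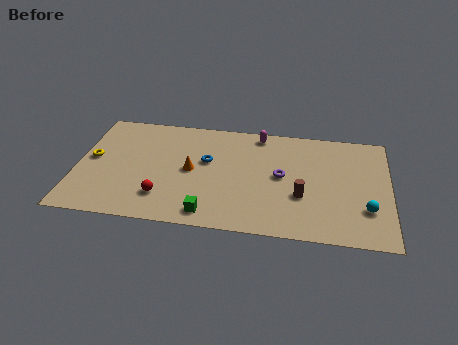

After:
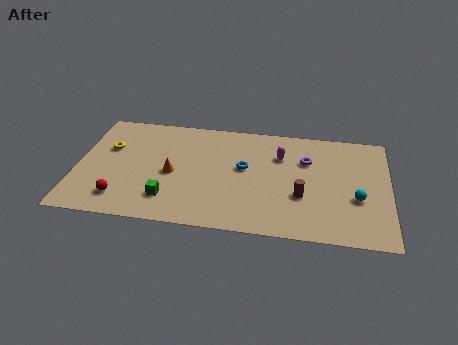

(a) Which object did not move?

the brown cylinder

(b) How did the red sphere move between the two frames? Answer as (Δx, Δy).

(-2.2, -0.4)

The red sphere started near (4.7, 2.2) and ended near (2.5, 1.8).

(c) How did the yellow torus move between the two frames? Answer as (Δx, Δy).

(0.8, 1.0)

From the two frames, the yellow torus sits at roughly (0.8, 4.9) before and (1.6, 5.9) after.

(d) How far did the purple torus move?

2.0

The purple torus was near (10.9, 4.8) before and (12.2, 6.3) after, so it travelled √(1.3² + 1.5²) ≈ 2.0 units.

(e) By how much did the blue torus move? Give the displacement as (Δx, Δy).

(2.0, -0.3)

The blue torus was at about (6.9, 5.5) and moved to about (8.9, 5.2).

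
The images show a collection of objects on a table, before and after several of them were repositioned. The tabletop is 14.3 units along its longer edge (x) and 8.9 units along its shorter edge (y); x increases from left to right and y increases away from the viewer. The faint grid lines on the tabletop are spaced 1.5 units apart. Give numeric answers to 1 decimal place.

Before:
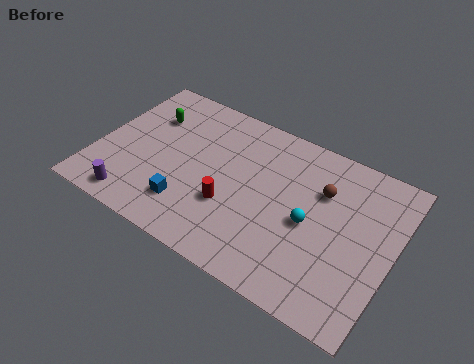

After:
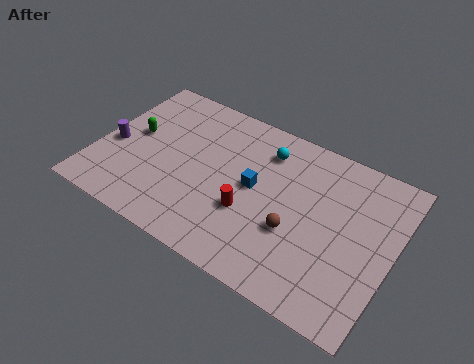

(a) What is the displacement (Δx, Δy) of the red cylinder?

(0.9, 0.1)

The red cylinder was at about (6.7, 3.1) and moved to about (7.6, 3.2).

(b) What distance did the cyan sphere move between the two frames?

3.9

The cyan sphere was near (10.4, 4.1) before and (7.8, 7.0) after, so it travelled √(2.6² + 2.9²) ≈ 3.9 units.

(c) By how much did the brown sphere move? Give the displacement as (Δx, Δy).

(-0.9, -2.8)

The brown sphere started near (10.7, 6.1) and ended near (9.8, 3.3).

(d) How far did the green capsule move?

1.5

The green capsule moved from about (2.1, 6.3) to (1.6, 4.9), a distance of √(0.5² + 1.4²) ≈ 1.5.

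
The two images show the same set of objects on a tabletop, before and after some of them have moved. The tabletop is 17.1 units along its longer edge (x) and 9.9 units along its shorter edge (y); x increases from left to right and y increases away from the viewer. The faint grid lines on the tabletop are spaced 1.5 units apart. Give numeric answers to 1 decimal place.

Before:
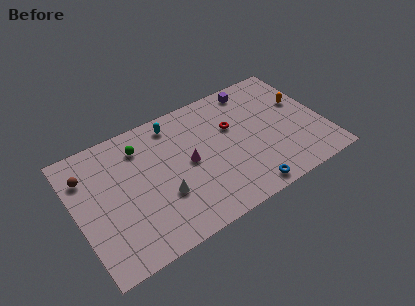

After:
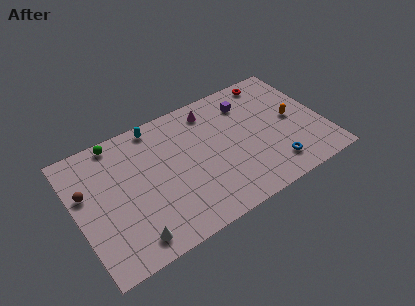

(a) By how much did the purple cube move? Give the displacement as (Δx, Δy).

(-0.6, -1.0)

From the two frames, the purple cube sits at roughly (12.9, 8.7) before and (12.3, 7.7) after.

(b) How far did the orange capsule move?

1.4

From (15.9, 6.1) to (15.1, 5.0), the orange capsule covered √(0.8² + 1.1²) ≈ 1.4 units.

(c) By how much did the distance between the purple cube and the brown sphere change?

-0.4

The distance was about 12.0 in the first image and 11.6 in the second, so they moved 0.4 units closer together.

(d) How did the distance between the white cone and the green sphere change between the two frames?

+3.1

They were about 4.5 units apart before and 7.6 after — 3.1 units further apart.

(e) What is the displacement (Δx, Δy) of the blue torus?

(2.1, 0.9)

The blue torus started near (11.1, 1.0) and ended near (13.2, 1.9).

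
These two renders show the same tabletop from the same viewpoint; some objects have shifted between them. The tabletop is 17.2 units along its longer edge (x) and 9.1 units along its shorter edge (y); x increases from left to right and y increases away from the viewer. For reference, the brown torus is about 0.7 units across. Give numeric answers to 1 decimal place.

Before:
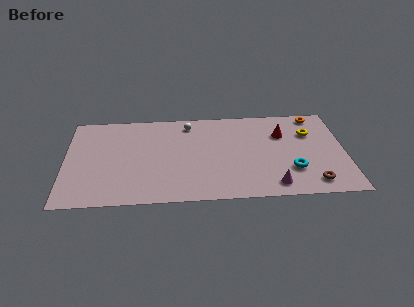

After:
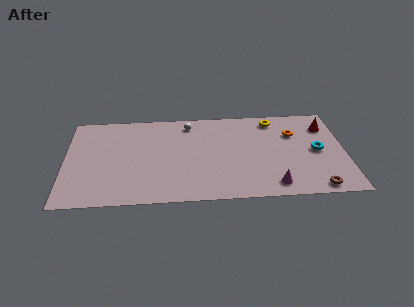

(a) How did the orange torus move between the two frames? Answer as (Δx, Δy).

(-1.4, -1.8)

From the two frames, the orange torus sits at roughly (15.5, 8.1) before and (14.1, 6.3) after.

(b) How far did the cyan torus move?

2.4

The cyan torus was near (13.9, 2.7) before and (15.5, 4.5) after, so it travelled √(1.6² + 1.8²) ≈ 2.4 units.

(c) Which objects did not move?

the white sphere and the magenta cone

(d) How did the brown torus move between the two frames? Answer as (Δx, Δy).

(0.2, -0.5)

The brown torus started near (15.1, 1.4) and ended near (15.3, 0.9).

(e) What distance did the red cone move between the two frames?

2.8

The red cone moved from about (13.4, 6.3) to (16.1, 6.9), a distance of √(2.7² + 0.6²) ≈ 2.8.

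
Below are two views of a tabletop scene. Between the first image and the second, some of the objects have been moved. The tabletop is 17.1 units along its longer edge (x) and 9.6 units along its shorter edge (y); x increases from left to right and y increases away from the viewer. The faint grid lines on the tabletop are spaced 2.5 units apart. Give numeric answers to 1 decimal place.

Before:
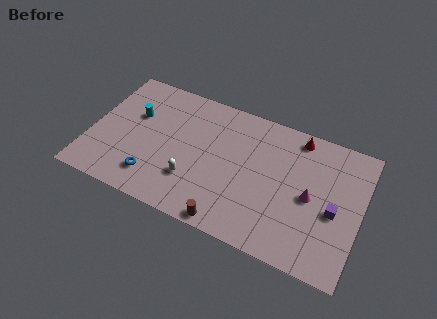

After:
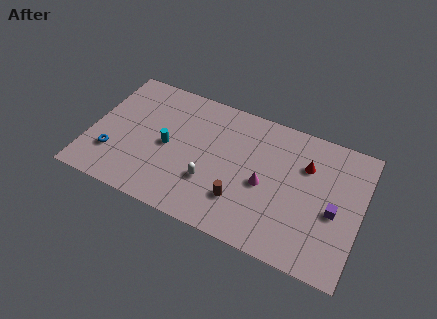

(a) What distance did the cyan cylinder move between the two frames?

2.7

From (2.6, 6.1) to (4.9, 4.6), the cyan cylinder covered √(2.3² + 1.5²) ≈ 2.7 units.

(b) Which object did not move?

the purple cube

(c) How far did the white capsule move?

1.1

From (6.7, 2.8) to (7.8, 3.1), the white capsule covered √(1.1² + 0.3²) ≈ 1.1 units.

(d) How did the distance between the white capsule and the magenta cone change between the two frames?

-4.0

They were about 7.5 units apart before and 3.5 after — 4.0 units closer together.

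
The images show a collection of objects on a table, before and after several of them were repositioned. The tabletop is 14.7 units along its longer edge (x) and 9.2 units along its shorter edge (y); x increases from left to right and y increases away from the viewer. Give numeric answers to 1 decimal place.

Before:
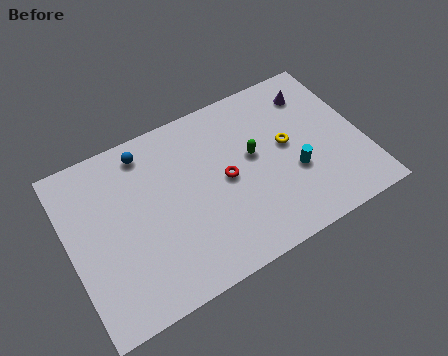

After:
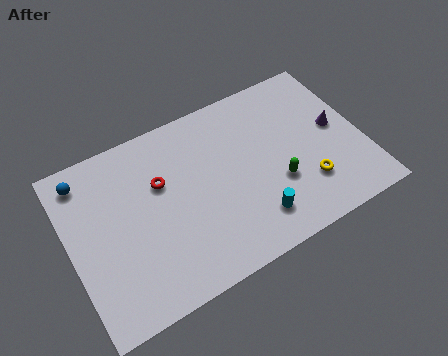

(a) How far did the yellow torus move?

2.6

The yellow torus moved from about (11.0, 5.0) to (11.6, 2.5), a distance of √(0.6² + 2.5²) ≈ 2.6.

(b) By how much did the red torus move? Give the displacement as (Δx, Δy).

(-3.1, 1.3)

From the two frames, the red torus sits at roughly (7.8, 4.6) before and (4.7, 5.9) after.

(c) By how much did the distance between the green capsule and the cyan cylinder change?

-0.6

The distance was about 2.5 in the first image and 1.9 in the second, so they moved 0.6 units closer together.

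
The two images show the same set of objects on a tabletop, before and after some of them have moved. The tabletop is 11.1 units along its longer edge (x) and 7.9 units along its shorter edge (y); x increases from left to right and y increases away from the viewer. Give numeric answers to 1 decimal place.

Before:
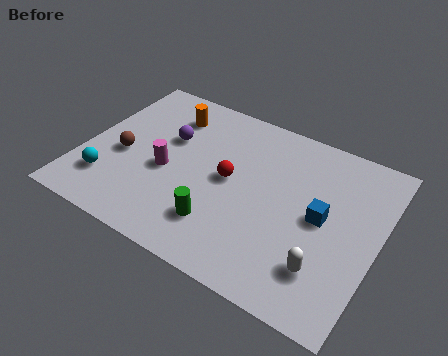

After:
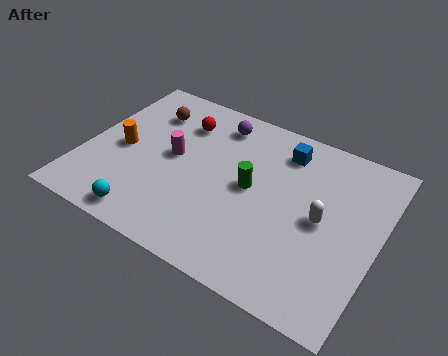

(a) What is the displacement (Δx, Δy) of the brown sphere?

(0.5, 2.6)

The brown sphere was at about (1.5, 3.4) and moved to about (2.0, 6.0).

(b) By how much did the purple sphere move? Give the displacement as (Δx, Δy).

(1.6, 1.6)

The purple sphere started near (3.0, 5.0) and ended near (4.6, 6.6).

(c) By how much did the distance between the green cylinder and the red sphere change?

+1.4

The distance was about 2.2 in the first image and 3.6 in the second, so they moved 1.4 units further apart.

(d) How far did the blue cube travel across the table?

3.0

The blue cube was near (9.0, 4.0) before and (7.2, 6.4) after, so it travelled √(1.8² + 2.4²) ≈ 3.0 units.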